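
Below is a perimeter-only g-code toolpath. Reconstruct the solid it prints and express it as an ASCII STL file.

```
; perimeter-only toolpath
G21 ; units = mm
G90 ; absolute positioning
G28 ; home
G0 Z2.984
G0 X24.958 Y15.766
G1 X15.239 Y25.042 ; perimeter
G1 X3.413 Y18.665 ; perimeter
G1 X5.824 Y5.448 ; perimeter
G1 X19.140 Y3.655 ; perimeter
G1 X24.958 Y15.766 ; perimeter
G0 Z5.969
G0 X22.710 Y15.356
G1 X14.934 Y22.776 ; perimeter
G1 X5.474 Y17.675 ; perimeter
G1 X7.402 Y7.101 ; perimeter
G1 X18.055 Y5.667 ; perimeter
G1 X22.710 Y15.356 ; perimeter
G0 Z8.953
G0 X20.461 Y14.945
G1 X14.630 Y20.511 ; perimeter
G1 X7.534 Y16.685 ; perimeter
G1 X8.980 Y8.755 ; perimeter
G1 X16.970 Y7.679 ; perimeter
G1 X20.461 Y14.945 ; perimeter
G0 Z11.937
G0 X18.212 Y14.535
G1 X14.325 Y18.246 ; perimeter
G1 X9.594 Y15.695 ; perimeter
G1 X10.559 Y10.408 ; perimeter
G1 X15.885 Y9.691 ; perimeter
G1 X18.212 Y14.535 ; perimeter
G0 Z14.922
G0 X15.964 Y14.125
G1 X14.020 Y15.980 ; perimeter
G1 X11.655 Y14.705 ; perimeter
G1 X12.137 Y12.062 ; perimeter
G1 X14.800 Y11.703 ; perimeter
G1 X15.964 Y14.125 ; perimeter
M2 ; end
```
solid part
  facet normal 0.0000 0.0000 -1.0000
    outer loop
      vertex 1.353 19.655 0.000
      vertex 15.544 27.307 0.000
      vertex 27.207 16.176 0.000
    endloop
  endfacet
  facet normal 0.0000 0.0000 -1.0000
    outer loop
      vertex 4.246 3.794 0.000
      vertex 1.353 19.655 0.000
      vertex 27.207 16.176 0.000
    endloop
  endfacet
  facet normal 0.0000 0.0000 -1.0000
    outer loop
      vertex 20.225 1.643 0.000
      vertex 4.246 3.794 0.000
      vertex 27.207 16.176 0.000
    endloop
  endfacet
  facet normal 0.5869 0.6149 0.5267
    outer loop
      vertex 27.207 16.176 0.000
      vertex 15.544 27.307 0.000
      vertex 13.715 13.715 17.906
    endloop
  endfacet
  facet normal -0.4034 0.7482 0.5267
    outer loop
      vertex 15.544 27.307 0.000
      vertex 1.353 19.655 0.000
      vertex 13.715 13.715 17.906
    endloop
  endfacet
  facet normal -0.8362 -0.1525 0.5267
    outer loop
      vertex 1.353 19.655 0.000
      vertex 4.246 3.794 0.000
      vertex 13.715 13.715 17.906
    endloop
  endfacet
  facet normal -0.1134 -0.8424 0.5267
    outer loop
      vertex 4.246 3.794 0.000
      vertex 20.225 1.643 0.000
      vertex 13.715 13.715 17.906
    endloop
  endfacet
  facet normal 0.7662 -0.3681 0.5267
    outer loop
      vertex 20.225 1.643 0.000
      vertex 27.207 16.176 0.000
      vertex 13.715 13.715 17.906
    endloop
  endfacet
endsolid part

The G0 Z moves step by Δz≈2.984 mm. The G1 loops shrink linearly with z, so the solid tapers from its base footprint up to z≈17.9. Closing with a flat bottom cap and the tapered top and triangulating gives 8 facets — a regular 5-sided pyramid, base circumscribed radius ≈ 13.7 mm, apex at z ≈ 17.9 mm.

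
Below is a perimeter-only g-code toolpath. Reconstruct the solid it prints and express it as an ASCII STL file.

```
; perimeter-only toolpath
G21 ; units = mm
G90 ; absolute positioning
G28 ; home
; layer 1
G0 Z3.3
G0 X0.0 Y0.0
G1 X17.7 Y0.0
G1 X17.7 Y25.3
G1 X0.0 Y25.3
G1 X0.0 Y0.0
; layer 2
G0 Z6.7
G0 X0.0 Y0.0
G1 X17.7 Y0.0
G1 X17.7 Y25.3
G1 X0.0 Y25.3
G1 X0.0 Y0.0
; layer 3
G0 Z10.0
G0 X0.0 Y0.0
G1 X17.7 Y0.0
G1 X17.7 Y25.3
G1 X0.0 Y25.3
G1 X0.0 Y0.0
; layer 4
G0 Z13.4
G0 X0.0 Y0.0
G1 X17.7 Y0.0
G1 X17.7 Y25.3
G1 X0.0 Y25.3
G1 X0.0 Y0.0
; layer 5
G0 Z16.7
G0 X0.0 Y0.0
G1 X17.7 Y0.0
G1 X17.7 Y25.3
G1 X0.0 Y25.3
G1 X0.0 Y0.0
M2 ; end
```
solid part
  facet normal 0.0000 0.0000 -1.0000
    outer loop
      vertex 17.7 25.3 0.0
      vertex 17.7 0.0 0.0
      vertex 0.0 0.0 0.0
    endloop
  endfacet
  facet normal 0.0000 0.0000 -1.0000
    outer loop
      vertex 0.0 25.3 0.0
      vertex 17.7 25.3 0.0
      vertex 0.0 0.0 0.0
    endloop
  endfacet
  facet normal 0.0000 0.0000 1.0000
    outer loop
      vertex 0.0 0.0 16.7
      vertex 17.7 0.0 16.7
      vertex 17.7 25.3 16.7
    endloop
  endfacet
  facet normal 0.0000 0.0000 1.0000
    outer loop
      vertex 0.0 0.0 16.7
      vertex 17.7 25.3 16.7
      vertex 0.0 25.3 16.7
    endloop
  endfacet
  facet normal 0.0000 -1.0000 0.0000
    outer loop
      vertex 0.0 0.0 0.0
      vertex 17.7 0.0 0.0
      vertex 17.7 0.0 16.7
    endloop
  endfacet
  facet normal 0.0000 -1.0000 0.0000
    outer loop
      vertex 0.0 0.0 0.0
      vertex 17.7 0.0 16.7
      vertex 0.0 0.0 16.7
    endloop
  endfacet
  facet normal 0.0000 1.0000 0.0000
    outer loop
      vertex 17.7 25.3 16.7
      vertex 17.7 25.3 0.0
      vertex 0.0 25.3 0.0
    endloop
  endfacet
  facet normal 0.0000 1.0000 0.0000
    outer loop
      vertex 0.0 25.3 16.7
      vertex 17.7 25.3 16.7
      vertex 0.0 25.3 0.0
    endloop
  endfacet
  facet normal -1.0000 0.0000 0.0000
    outer loop
      vertex 0.0 25.3 16.7
      vertex 0.0 25.3 0.0
      vertex 0.0 0.0 0.0
    endloop
  endfacet
  facet normal -1.0000 0.0000 0.0000
    outer loop
      vertex 0.0 0.0 16.7
      vertex 0.0 25.3 16.7
      vertex 0.0 0.0 0.0
    endloop
  endfacet
  facet normal 1.0000 0.0000 0.0000
    outer loop
      vertex 17.7 0.0 0.0
      vertex 17.7 25.3 0.0
      vertex 17.7 25.3 16.7
    endloop
  endfacet
  facet normal 1.0000 0.0000 0.0000
    outer loop
      vertex 17.7 0.0 0.0
      vertex 17.7 25.3 16.7
      vertex 17.7 0.0 16.7
    endloop
  endfacet
endsolid part

The G0 Z moves step by Δz≈3.3 mm. Every layer's G1 loop is the same polygon, so the solid is a straight extrusion of it from z=0 to z≈16.7. Closing with flat bottom and top caps and triangulating gives 12 facets — a rectangular box, roughly 17.7 × 25.3 mm footprint and 16.7 mm tall.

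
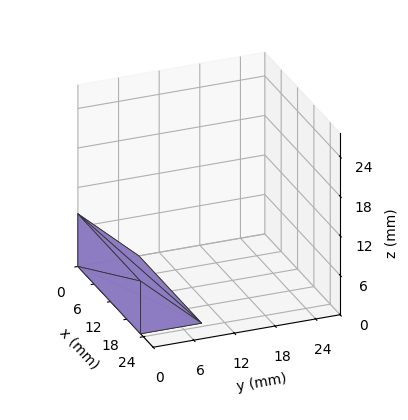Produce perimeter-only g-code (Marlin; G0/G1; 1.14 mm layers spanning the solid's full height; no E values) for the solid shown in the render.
Reading the render: the shape is a wedge (ramp): 23 × 9 mm base, rising to 8 mm along the y=0 edge and sloping linearly to z=0 at y=9 (dimensions read to the nearest mm from the axis ticks). For the g-code, the solid's height is divided into equal slices at the stated Δz and each level perimeter traced with G1 moves after a G0 lift.

; perimeter-only toolpath
G21 ; units = mm
G90 ; absolute positioning
G28 ; home
; layer 1
G0 Z1.14
G0 X0.00 Y0.00
G1 X23.00 Y0.00
G1 X23.00 Y7.71
G1 X0.00 Y7.71
G1 X0.00 Y0.00
; layer 2
G0 Z2.29
G0 X0.00 Y0.00
G1 X23.00 Y0.00
G1 X23.00 Y6.43
G1 X0.00 Y6.43
G1 X0.00 Y0.00
; layer 3
G0 Z3.43
G0 X0.00 Y0.00
G1 X23.00 Y0.00
G1 X23.00 Y5.14
G1 X0.00 Y5.14
G1 X0.00 Y0.00
; layer 4
G0 Z4.57
G0 X0.00 Y0.00
G1 X23.00 Y0.00
G1 X23.00 Y3.86
G1 X0.00 Y3.86
G1 X0.00 Y0.00
; layer 5
G0 Z5.71
G0 X0.00 Y0.00
G1 X23.00 Y0.00
G1 X23.00 Y2.57
G1 X0.00 Y2.57
G1 X0.00 Y0.00
; layer 6
G0 Z6.86
G0 X0.00 Y0.00
G1 X23.00 Y0.00
G1 X23.00 Y1.29
G1 X0.00 Y1.29
G1 X0.00 Y0.00
M2 ; end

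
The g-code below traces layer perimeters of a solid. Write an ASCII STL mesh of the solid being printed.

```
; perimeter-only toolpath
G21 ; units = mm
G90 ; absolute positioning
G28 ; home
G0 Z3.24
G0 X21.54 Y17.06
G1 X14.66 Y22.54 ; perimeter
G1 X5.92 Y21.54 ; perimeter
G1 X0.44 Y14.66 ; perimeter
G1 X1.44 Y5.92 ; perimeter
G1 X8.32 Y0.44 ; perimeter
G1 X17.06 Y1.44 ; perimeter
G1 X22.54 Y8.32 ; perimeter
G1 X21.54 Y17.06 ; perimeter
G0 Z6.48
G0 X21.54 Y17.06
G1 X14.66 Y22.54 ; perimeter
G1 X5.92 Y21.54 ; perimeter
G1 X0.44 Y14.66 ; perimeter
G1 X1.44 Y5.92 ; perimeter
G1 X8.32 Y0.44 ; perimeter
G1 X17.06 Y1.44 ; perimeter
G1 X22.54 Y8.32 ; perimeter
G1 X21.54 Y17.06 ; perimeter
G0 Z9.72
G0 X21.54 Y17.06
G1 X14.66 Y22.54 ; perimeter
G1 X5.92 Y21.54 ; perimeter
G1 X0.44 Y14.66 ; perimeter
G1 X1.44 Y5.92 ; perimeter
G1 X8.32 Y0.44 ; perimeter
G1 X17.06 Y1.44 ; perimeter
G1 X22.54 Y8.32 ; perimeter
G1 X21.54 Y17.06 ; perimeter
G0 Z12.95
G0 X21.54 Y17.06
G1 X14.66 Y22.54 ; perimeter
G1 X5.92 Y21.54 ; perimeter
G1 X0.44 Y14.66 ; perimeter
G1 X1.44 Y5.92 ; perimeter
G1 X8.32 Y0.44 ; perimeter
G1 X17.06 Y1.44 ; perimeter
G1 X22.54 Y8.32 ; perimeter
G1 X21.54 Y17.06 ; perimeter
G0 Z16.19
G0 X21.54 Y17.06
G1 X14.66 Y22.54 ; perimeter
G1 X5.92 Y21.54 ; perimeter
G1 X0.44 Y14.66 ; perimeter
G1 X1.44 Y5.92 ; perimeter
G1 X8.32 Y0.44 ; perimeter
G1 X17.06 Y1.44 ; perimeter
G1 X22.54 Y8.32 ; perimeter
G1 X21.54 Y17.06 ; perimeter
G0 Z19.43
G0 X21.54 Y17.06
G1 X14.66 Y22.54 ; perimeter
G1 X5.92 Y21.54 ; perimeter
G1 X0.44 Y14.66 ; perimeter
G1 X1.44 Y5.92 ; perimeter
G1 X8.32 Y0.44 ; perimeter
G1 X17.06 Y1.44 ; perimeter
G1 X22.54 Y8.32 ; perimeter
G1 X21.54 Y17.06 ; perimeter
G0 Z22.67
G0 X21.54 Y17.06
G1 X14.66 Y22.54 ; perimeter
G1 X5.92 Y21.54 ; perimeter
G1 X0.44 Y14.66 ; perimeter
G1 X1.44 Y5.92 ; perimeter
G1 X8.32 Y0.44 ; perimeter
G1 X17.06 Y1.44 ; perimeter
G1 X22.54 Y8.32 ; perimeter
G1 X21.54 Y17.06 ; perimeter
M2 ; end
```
solid part
  facet normal 0.0000 0.0000 -1.0000
    outer loop
      vertex 5.92 21.54 0.00
      vertex 14.66 22.54 0.00
      vertex 21.54 17.06 0.00
    endloop
  endfacet
  facet normal 0.0000 0.0000 -1.0000
    outer loop
      vertex 0.44 14.66 0.00
      vertex 5.92 21.54 0.00
      vertex 21.54 17.06 0.00
    endloop
  endfacet
  facet normal 0.0000 0.0000 -1.0000
    outer loop
      vertex 1.44 5.92 0.00
      vertex 0.44 14.66 0.00
      vertex 21.54 17.06 0.00
    endloop
  endfacet
  facet normal 0.0000 0.0000 -1.0000
    outer loop
      vertex 8.32 0.44 0.00
      vertex 1.44 5.92 0.00
      vertex 21.54 17.06 0.00
    endloop
  endfacet
  facet normal 0.0000 0.0000 -1.0000
    outer loop
      vertex 17.06 1.44 0.00
      vertex 8.32 0.44 0.00
      vertex 21.54 17.06 0.00
    endloop
  endfacet
  facet normal 0.0000 0.0000 -1.0000
    outer loop
      vertex 22.54 8.32 0.00
      vertex 17.06 1.44 0.00
      vertex 21.54 17.06 0.00
    endloop
  endfacet
  facet normal 0.0000 0.0000 1.0000
    outer loop
      vertex 21.54 17.06 22.67
      vertex 14.66 22.54 22.67
      vertex 5.92 21.54 22.67
    endloop
  endfacet
  facet normal 0.0000 0.0000 1.0000
    outer loop
      vertex 21.54 17.06 22.67
      vertex 5.92 21.54 22.67
      vertex 0.44 14.66 22.67
    endloop
  endfacet
  facet normal 0.0000 0.0000 1.0000
    outer loop
      vertex 21.54 17.06 22.67
      vertex 0.44 14.66 22.67
      vertex 1.44 5.92 22.67
    endloop
  endfacet
  facet normal 0.0000 0.0000 1.0000
    outer loop
      vertex 21.54 17.06 22.67
      vertex 1.44 5.92 22.67
      vertex 8.32 0.44 22.67
    endloop
  endfacet
  facet normal 0.0000 0.0000 1.0000
    outer loop
      vertex 21.54 17.06 22.67
      vertex 8.32 0.44 22.67
      vertex 17.06 1.44 22.67
    endloop
  endfacet
  facet normal 0.0000 0.0000 1.0000
    outer loop
      vertex 21.54 17.06 22.67
      vertex 17.06 1.44 22.67
      vertex 22.54 8.32 22.67
    endloop
  endfacet
  facet normal 0.6230 0.7822 0.0000
    outer loop
      vertex 21.54 17.06 0.00
      vertex 14.66 22.54 0.00
      vertex 14.66 22.54 22.67
    endloop
  endfacet
  facet normal 0.6230 0.7822 0.0000
    outer loop
      vertex 21.54 17.06 0.00
      vertex 14.66 22.54 22.67
      vertex 21.54 17.06 22.67
    endloop
  endfacet
  facet normal -0.1137 0.9935 0.0000
    outer loop
      vertex 14.66 22.54 0.00
      vertex 5.92 21.54 0.00
      vertex 5.92 21.54 22.67
    endloop
  endfacet
  facet normal -0.1137 0.9935 0.0000
    outer loop
      vertex 14.66 22.54 0.00
      vertex 5.92 21.54 22.67
      vertex 14.66 22.54 22.67
    endloop
  endfacet
  facet normal -0.7822 0.6230 0.0000
    outer loop
      vertex 5.92 21.54 0.00
      vertex 0.44 14.66 0.00
      vertex 0.44 14.66 22.67
    endloop
  endfacet
  facet normal -0.7822 0.6230 0.0000
    outer loop
      vertex 5.92 21.54 0.00
      vertex 0.44 14.66 22.67
      vertex 5.92 21.54 22.67
    endloop
  endfacet
  facet normal -0.9935 -0.1137 0.0000
    outer loop
      vertex 0.44 14.66 0.00
      vertex 1.44 5.92 0.00
      vertex 1.44 5.92 22.67
    endloop
  endfacet
  facet normal -0.9935 -0.1137 0.0000
    outer loop
      vertex 0.44 14.66 0.00
      vertex 1.44 5.92 22.67
      vertex 0.44 14.66 22.67
    endloop
  endfacet
  facet normal -0.6230 -0.7822 0.0000
    outer loop
      vertex 1.44 5.92 0.00
      vertex 8.32 0.44 0.00
      vertex 8.32 0.44 22.67
    endloop
  endfacet
  facet normal -0.6230 -0.7822 0.0000
    outer loop
      vertex 1.44 5.92 0.00
      vertex 8.32 0.44 22.67
      vertex 1.44 5.92 22.67
    endloop
  endfacet
  facet normal 0.1137 -0.9935 0.0000
    outer loop
      vertex 8.32 0.44 0.00
      vertex 17.06 1.44 0.00
      vertex 17.06 1.44 22.67
    endloop
  endfacet
  facet normal 0.1137 -0.9935 0.0000
    outer loop
      vertex 8.32 0.44 0.00
      vertex 17.06 1.44 22.67
      vertex 8.32 0.44 22.67
    endloop
  endfacet
  facet normal 0.7822 -0.6230 0.0000
    outer loop
      vertex 17.06 1.44 0.00
      vertex 22.54 8.32 0.00
      vertex 22.54 8.32 22.67
    endloop
  endfacet
  facet normal 0.7822 -0.6230 0.0000
    outer loop
      vertex 17.06 1.44 0.00
      vertex 22.54 8.32 22.67
      vertex 17.06 1.44 22.67
    endloop
  endfacet
  facet normal 0.9935 0.1137 0.0000
    outer loop
      vertex 22.54 8.32 0.00
      vertex 21.54 17.06 0.00
      vertex 21.54 17.06 22.67
    endloop
  endfacet
  facet normal 0.9935 0.1137 0.0000
    outer loop
      vertex 22.54 8.32 0.00
      vertex 21.54 17.06 22.67
      vertex 22.54 8.32 22.67
    endloop
  endfacet
endsolid part

The G0 Z moves step by Δz≈3.24 mm. Every layer's G1 loop is the same polygon, so the solid is a straight extrusion of it from z=0 to z≈22.7. Closing with flat bottom and top caps and triangulating gives 28 facets — a regular 8-sided prism (a cylinder approximated with 8 flat sides), circumscribed radius ≈ 11.5 mm, height ≈ 22.7 mm.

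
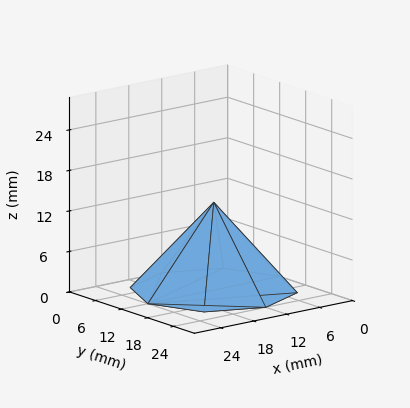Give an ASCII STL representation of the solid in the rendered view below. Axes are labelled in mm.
Reading the render: the shape is a regular 8-sided pyramid, base circumscribed radius ≈ 12 mm, apex at z ≈ 13 mm (dimensions read to the nearest mm from the axis ticks). For the STL, each face is triangulated and given an outward normal.

solid part
  facet normal 0.0000 0.0000 -1.0000
    outer loop
      vertex 12.0 24.0 0.0
      vertex 20.5 20.5 0.0
      vertex 24.0 12.0 0.0
    endloop
  endfacet
  facet normal 0.0000 0.0000 -1.0000
    outer loop
      vertex 3.5 20.5 0.0
      vertex 12.0 24.0 0.0
      vertex 24.0 12.0 0.0
    endloop
  endfacet
  facet normal 0.0000 0.0000 -1.0000
    outer loop
      vertex 0.0 12.0 0.0
      vertex 3.5 20.5 0.0
      vertex 24.0 12.0 0.0
    endloop
  endfacet
  facet normal 0.0000 0.0000 -1.0000
    outer loop
      vertex 3.5 3.5 0.0
      vertex 0.0 12.0 0.0
      vertex 24.0 12.0 0.0
    endloop
  endfacet
  facet normal 0.0000 0.0000 -1.0000
    outer loop
      vertex 12.0 0.0 0.0
      vertex 3.5 3.5 0.0
      vertex 24.0 12.0 0.0
    endloop
  endfacet
  facet normal 0.0000 0.0000 -1.0000
    outer loop
      vertex 20.5 3.5 0.0
      vertex 12.0 0.0 0.0
      vertex 24.0 12.0 0.0
    endloop
  endfacet
  facet normal 0.7033 0.2896 0.6492
    outer loop
      vertex 24.0 12.0 0.0
      vertex 20.5 20.5 0.0
      vertex 12.0 12.0 13.0
    endloop
  endfacet
  facet normal 0.2896 0.7033 0.6492
    outer loop
      vertex 20.5 20.5 0.0
      vertex 12.0 24.0 0.0
      vertex 12.0 12.0 13.0
    endloop
  endfacet
  facet normal -0.2896 0.7033 0.6492
    outer loop
      vertex 12.0 24.0 0.0
      vertex 3.5 20.5 0.0
      vertex 12.0 12.0 13.0
    endloop
  endfacet
  facet normal -0.7033 0.2896 0.6492
    outer loop
      vertex 3.5 20.5 0.0
      vertex 0.0 12.0 0.0
      vertex 12.0 12.0 13.0
    endloop
  endfacet
  facet normal -0.7033 -0.2896 0.6492
    outer loop
      vertex 0.0 12.0 0.0
      vertex 3.5 3.5 0.0
      vertex 12.0 12.0 13.0
    endloop
  endfacet
  facet normal -0.2896 -0.7033 0.6492
    outer loop
      vertex 3.5 3.5 0.0
      vertex 12.0 0.0 0.0
      vertex 12.0 12.0 13.0
    endloop
  endfacet
  facet normal 0.2896 -0.7033 0.6492
    outer loop
      vertex 12.0 0.0 0.0
      vertex 20.5 3.5 0.0
      vertex 12.0 12.0 13.0
    endloop
  endfacet
  facet normal 0.7033 -0.2896 0.6492
    outer loop
      vertex 20.5 3.5 0.0
      vertex 24.0 12.0 0.0
      vertex 12.0 12.0 13.0
    endloop
  endfacet
endsolid part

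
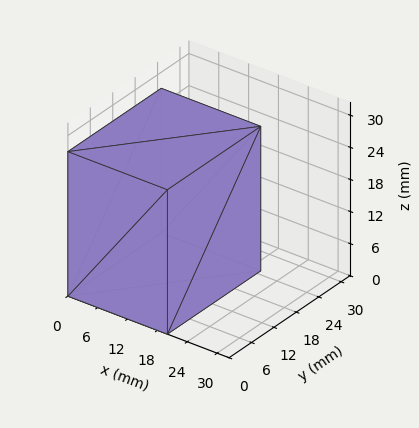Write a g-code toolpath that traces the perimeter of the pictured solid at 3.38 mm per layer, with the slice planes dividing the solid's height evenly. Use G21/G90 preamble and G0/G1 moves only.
Reading the render: the shape is a rectangular box, roughly 20 × 25 mm footprint and 27 mm tall (dimensions read to the nearest mm from the axis ticks). For the g-code, the solid's height is divided into equal slices at the stated Δz and each level perimeter traced with G1 moves after a G0 lift.

; perimeter-only toolpath
G21 ; units = mm
G90 ; absolute positioning
G28 ; home
; layer 1
G0 Z3.38
G0 X0.00 Y0.00
G1 X20.00 Y0.00
G1 X20.00 Y25.00
G1 X0.00 Y25.00
G1 X0.00 Y0.00
; layer 2
G0 Z6.75
G0 X0.00 Y0.00
G1 X20.00 Y0.00
G1 X20.00 Y25.00
G1 X0.00 Y25.00
G1 X0.00 Y0.00
; layer 3
G0 Z10.12
G0 X0.00 Y0.00
G1 X20.00 Y0.00
G1 X20.00 Y25.00
G1 X0.00 Y25.00
G1 X0.00 Y0.00
; layer 4
G0 Z13.50
G0 X0.00 Y0.00
G1 X20.00 Y0.00
G1 X20.00 Y25.00
G1 X0.00 Y25.00
G1 X0.00 Y0.00
; layer 5
G0 Z16.88
G0 X0.00 Y0.00
G1 X20.00 Y0.00
G1 X20.00 Y25.00
G1 X0.00 Y25.00
G1 X0.00 Y0.00
; layer 6
G0 Z20.25
G0 X0.00 Y0.00
G1 X20.00 Y0.00
G1 X20.00 Y25.00
G1 X0.00 Y25.00
G1 X0.00 Y0.00
; layer 7
G0 Z23.62
G0 X0.00 Y0.00
G1 X20.00 Y0.00
G1 X20.00 Y25.00
G1 X0.00 Y25.00
G1 X0.00 Y0.00
; layer 8
G0 Z27.00
G0 X0.00 Y0.00
G1 X20.00 Y0.00
G1 X20.00 Y25.00
G1 X0.00 Y25.00
G1 X0.00 Y0.00
M2 ; end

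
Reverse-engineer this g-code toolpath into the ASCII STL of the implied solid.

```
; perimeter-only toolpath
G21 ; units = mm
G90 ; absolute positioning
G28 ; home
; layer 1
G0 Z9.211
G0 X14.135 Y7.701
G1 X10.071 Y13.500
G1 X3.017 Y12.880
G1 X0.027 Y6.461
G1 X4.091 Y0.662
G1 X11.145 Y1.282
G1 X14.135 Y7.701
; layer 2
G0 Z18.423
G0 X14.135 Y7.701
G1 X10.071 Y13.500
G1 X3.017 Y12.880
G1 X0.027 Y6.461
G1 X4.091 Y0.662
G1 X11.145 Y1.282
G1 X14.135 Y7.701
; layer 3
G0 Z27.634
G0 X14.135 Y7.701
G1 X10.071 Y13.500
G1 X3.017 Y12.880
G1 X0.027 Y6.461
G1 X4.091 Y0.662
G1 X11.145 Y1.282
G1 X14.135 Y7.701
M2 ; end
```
solid part
  facet normal 0.0000 0.0000 -1.0000
    outer loop
      vertex 3.017 12.880 0.000
      vertex 10.071 13.500 0.000
      vertex 14.135 7.701 0.000
    endloop
  endfacet
  facet normal 0.0000 0.0000 -1.0000
    outer loop
      vertex 0.027 6.461 0.000
      vertex 3.017 12.880 0.000
      vertex 14.135 7.701 0.000
    endloop
  endfacet
  facet normal 0.0000 0.0000 -1.0000
    outer loop
      vertex 4.091 0.662 0.000
      vertex 0.027 6.461 0.000
      vertex 14.135 7.701 0.000
    endloop
  endfacet
  facet normal 0.0000 0.0000 -1.0000
    outer loop
      vertex 11.145 1.282 0.000
      vertex 4.091 0.662 0.000
      vertex 14.135 7.701 0.000
    endloop
  endfacet
  facet normal 0.0000 0.0000 1.0000
    outer loop
      vertex 14.135 7.701 27.634
      vertex 10.071 13.500 27.634
      vertex 3.017 12.880 27.634
    endloop
  endfacet
  facet normal 0.0000 0.0000 1.0000
    outer loop
      vertex 14.135 7.701 27.634
      vertex 3.017 12.880 27.634
      vertex 0.027 6.461 27.634
    endloop
  endfacet
  facet normal 0.0000 0.0000 1.0000
    outer loop
      vertex 14.135 7.701 27.634
      vertex 0.027 6.461 27.634
      vertex 4.091 0.662 27.634
    endloop
  endfacet
  facet normal 0.0000 0.0000 1.0000
    outer loop
      vertex 14.135 7.701 27.634
      vertex 4.091 0.662 27.634
      vertex 11.145 1.282 27.634
    endloop
  endfacet
  facet normal 0.8189 0.5739 0.0000
    outer loop
      vertex 14.135 7.701 0.000
      vertex 10.071 13.500 0.000
      vertex 10.071 13.500 27.634
    endloop
  endfacet
  facet normal 0.8189 0.5739 0.0000
    outer loop
      vertex 14.135 7.701 0.000
      vertex 10.071 13.500 27.634
      vertex 14.135 7.701 27.634
    endloop
  endfacet
  facet normal -0.0876 0.9962 0.0000
    outer loop
      vertex 10.071 13.500 0.000
      vertex 3.017 12.880 0.000
      vertex 3.017 12.880 27.634
    endloop
  endfacet
  facet normal -0.0876 0.9962 0.0000
    outer loop
      vertex 10.071 13.500 0.000
      vertex 3.017 12.880 27.634
      vertex 10.071 13.500 27.634
    endloop
  endfacet
  facet normal -0.9065 0.4222 0.0000
    outer loop
      vertex 3.017 12.880 0.000
      vertex 0.027 6.461 0.000
      vertex 0.027 6.461 27.634
    endloop
  endfacet
  facet normal -0.9065 0.4222 0.0000
    outer loop
      vertex 3.017 12.880 0.000
      vertex 0.027 6.461 27.634
      vertex 3.017 12.880 27.634
    endloop
  endfacet
  facet normal -0.8189 -0.5739 0.0000
    outer loop
      vertex 0.027 6.461 0.000
      vertex 4.091 0.662 0.000
      vertex 4.091 0.662 27.634
    endloop
  endfacet
  facet normal -0.8189 -0.5739 0.0000
    outer loop
      vertex 0.027 6.461 0.000
      vertex 4.091 0.662 27.634
      vertex 0.027 6.461 27.634
    endloop
  endfacet
  facet normal 0.0876 -0.9962 0.0000
    outer loop
      vertex 4.091 0.662 0.000
      vertex 11.145 1.282 0.000
      vertex 11.145 1.282 27.634
    endloop
  endfacet
  facet normal 0.0876 -0.9962 0.0000
    outer loop
      vertex 4.091 0.662 0.000
      vertex 11.145 1.282 27.634
      vertex 4.091 0.662 27.634
    endloop
  endfacet
  facet normal 0.9065 -0.4222 0.0000
    outer loop
      vertex 11.145 1.282 0.000
      vertex 14.135 7.701 0.000
      vertex 14.135 7.701 27.634
    endloop
  endfacet
  facet normal 0.9065 -0.4222 0.0000
    outer loop
      vertex 11.145 1.282 0.000
      vertex 14.135 7.701 27.634
      vertex 11.145 1.282 27.634
    endloop
  endfacet
endsolid part

The G0 Z moves step by Δz≈9.211 mm. Every layer's G1 loop is the same polygon, so the solid is a straight extrusion of it from z=0 to z≈27.6. Closing with flat bottom and top caps and triangulating gives 20 facets — a regular 6-sided prism (a cylinder approximated with 6 flat sides), circumscribed radius ≈ 7.08 mm, height ≈ 27.6 mm.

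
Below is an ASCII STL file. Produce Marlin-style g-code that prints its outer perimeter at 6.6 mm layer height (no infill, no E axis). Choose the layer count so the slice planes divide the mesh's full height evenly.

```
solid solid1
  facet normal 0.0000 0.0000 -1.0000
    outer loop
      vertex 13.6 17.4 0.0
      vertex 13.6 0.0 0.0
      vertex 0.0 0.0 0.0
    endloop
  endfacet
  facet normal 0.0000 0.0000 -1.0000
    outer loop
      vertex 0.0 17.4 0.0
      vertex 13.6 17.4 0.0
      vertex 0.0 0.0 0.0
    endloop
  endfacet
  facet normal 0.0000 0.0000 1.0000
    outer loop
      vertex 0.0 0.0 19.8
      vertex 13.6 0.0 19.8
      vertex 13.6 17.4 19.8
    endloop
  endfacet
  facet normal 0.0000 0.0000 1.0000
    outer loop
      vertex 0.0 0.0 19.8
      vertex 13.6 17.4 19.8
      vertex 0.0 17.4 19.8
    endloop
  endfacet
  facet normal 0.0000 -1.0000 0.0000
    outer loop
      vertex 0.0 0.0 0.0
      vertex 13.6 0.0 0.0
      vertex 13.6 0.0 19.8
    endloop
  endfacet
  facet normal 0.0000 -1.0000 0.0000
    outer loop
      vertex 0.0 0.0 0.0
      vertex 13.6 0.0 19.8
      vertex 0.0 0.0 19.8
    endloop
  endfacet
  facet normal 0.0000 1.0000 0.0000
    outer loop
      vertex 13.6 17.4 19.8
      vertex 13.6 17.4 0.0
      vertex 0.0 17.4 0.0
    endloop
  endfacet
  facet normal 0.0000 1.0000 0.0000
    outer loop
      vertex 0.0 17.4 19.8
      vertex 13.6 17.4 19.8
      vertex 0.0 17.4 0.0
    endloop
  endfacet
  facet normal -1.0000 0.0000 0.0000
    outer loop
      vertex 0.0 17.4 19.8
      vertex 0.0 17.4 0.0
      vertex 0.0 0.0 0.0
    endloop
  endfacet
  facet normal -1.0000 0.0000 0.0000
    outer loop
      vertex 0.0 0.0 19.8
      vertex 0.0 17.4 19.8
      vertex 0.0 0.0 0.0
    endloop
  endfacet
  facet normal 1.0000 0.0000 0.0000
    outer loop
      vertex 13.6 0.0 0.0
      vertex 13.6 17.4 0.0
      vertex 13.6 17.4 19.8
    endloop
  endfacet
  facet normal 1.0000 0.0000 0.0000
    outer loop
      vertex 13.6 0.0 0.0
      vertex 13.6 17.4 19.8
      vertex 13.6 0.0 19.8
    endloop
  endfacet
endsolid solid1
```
; perimeter-only toolpath
G21 ; units = mm
G90 ; absolute positioning
G28 ; home
; layer 1
G0 Z6.6
G0 X0.0 Y0.0
G1 X13.6 Y0.0
G1 X13.6 Y17.4
G1 X0.0 Y17.4
G1 X0.0 Y0.0
; layer 2
G0 Z13.2
G0 X0.0 Y0.0
G1 X13.6 Y0.0
G1 X13.6 Y17.4
G1 X0.0 Y17.4
G1 X0.0 Y0.0
; layer 3
G0 Z19.8
G0 X0.0 Y0.0
G1 X13.6 Y0.0
G1 X13.6 Y17.4
G1 X0.0 Y17.4
G1 X0.0 Y0.0
M2 ; end

The solid is a rectangular box, roughly 13.6 × 17.4 mm footprint and 19.8 mm tall. Slicing at Δz = 6.6 mm — 3 equal slices spanning the solid's height, so layer i sits at z = i·h/3 — gives 3 non-empty perimeters. Each is a 4-segment closed polygon; G0 lifts to the layer z and rapids to the start vertex, then G1 traces the edges.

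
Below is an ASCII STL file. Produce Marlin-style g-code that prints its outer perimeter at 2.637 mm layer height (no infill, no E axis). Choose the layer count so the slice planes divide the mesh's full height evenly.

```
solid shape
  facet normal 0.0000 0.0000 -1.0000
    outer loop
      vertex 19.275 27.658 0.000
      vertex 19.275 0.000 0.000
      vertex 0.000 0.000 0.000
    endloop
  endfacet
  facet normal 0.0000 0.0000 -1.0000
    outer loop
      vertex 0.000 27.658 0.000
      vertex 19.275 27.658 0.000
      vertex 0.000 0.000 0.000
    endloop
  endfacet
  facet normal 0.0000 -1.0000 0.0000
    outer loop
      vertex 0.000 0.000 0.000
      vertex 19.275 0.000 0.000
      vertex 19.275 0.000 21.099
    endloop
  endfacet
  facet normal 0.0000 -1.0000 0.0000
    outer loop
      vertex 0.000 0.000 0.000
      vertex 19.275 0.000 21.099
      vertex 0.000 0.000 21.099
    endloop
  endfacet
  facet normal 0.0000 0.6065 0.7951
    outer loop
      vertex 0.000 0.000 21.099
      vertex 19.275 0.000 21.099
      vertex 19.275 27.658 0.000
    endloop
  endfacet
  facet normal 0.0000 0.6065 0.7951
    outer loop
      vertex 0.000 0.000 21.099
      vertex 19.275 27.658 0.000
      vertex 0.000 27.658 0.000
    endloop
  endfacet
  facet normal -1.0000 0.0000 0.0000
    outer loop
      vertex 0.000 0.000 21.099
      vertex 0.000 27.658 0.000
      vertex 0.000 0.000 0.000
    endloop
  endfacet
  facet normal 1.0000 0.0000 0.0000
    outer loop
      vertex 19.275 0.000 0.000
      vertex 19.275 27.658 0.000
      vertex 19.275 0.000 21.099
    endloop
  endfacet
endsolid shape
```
; perimeter-only toolpath
G21 ; units = mm
G90 ; absolute positioning
G28 ; home
; layer 1
G0 Z2.637
G0 X0.000 Y0.000
G1 X19.275 Y0.000
G1 X19.275 Y24.201
G1 X0.000 Y24.201
G1 X0.000 Y0.000
; layer 2
G0 Z5.275
G0 X0.000 Y0.000
G1 X19.275 Y0.000
G1 X19.275 Y20.744
G1 X0.000 Y20.744
G1 X0.000 Y0.000
; layer 3
G0 Z7.912
G0 X0.000 Y0.000
G1 X19.275 Y0.000
G1 X19.275 Y17.286
G1 X0.000 Y17.286
G1 X0.000 Y0.000
; layer 4
G0 Z10.550
G0 X0.000 Y0.000
G1 X19.275 Y0.000
G1 X19.275 Y13.829
G1 X0.000 Y13.829
G1 X0.000 Y0.000
; layer 5
G0 Z13.187
G0 X0.000 Y0.000
G1 X19.275 Y0.000
G1 X19.275 Y10.372
G1 X0.000 Y10.372
G1 X0.000 Y0.000
; layer 6
G0 Z15.824
G0 X0.000 Y0.000
G1 X19.275 Y0.000
G1 X19.275 Y6.915
G1 X0.000 Y6.915
G1 X0.000 Y0.000
; layer 7
G0 Z18.462
G0 X0.000 Y0.000
G1 X19.275 Y0.000
G1 X19.275 Y3.457
G1 X0.000 Y3.457
G1 X0.000 Y0.000
M2 ; end

The solid is a wedge (ramp): 19.3 × 27.7 mm base, rising to 21.1 mm along the y=0 edge and sloping linearly to z=0 at y=27.7. Slicing at Δz = 2.637 mm — 8 equal slices spanning the solid's height, so layer i sits at z = i·h/8 — gives 7 non-empty perimeters. Each is a 4-segment closed polygon; G0 lifts to the layer z and rapids to the start vertex, then G1 traces the edges. The cross-section shrinks linearly with z (the slice at the apex is degenerate and omitted).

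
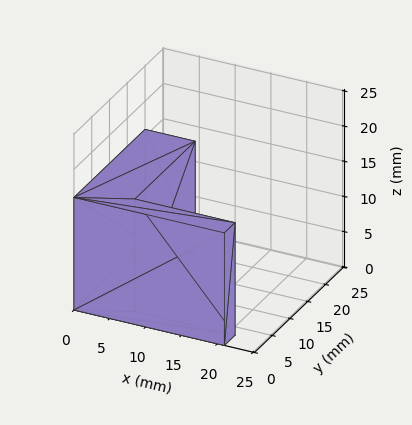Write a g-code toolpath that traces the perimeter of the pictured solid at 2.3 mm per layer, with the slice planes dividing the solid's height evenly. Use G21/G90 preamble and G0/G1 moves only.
Reading the render: the shape is an L-shaped prism: outer 21 × 20 mm, arm thicknesses ≈ 3 mm (horizontal) and 7 mm (vertical), extruded 16 mm in z (dimensions read to the nearest mm from the axis ticks). For the g-code, the solid's height is divided into equal slices at the stated Δz and each level perimeter traced with G1 moves after a G0 lift.

; perimeter-only toolpath
G21 ; units = mm
G90 ; absolute positioning
G28 ; home
; layer 1
G0 Z2.3
G0 X0.0 Y0.0
G1 X21.0 Y0.0
G1 X21.0 Y3.0
G1 X7.0 Y3.0
G1 X7.0 Y20.0
G1 X0.0 Y20.0
G1 X0.0 Y0.0
; layer 2
G0 Z4.6
G0 X0.0 Y0.0
G1 X21.0 Y0.0
G1 X21.0 Y3.0
G1 X7.0 Y3.0
G1 X7.0 Y20.0
G1 X0.0 Y20.0
G1 X0.0 Y0.0
; layer 3
G0 Z6.9
G0 X0.0 Y0.0
G1 X21.0 Y0.0
G1 X21.0 Y3.0
G1 X7.0 Y3.0
G1 X7.0 Y20.0
G1 X0.0 Y20.0
G1 X0.0 Y0.0
; layer 4
G0 Z9.1
G0 X0.0 Y0.0
G1 X21.0 Y0.0
G1 X21.0 Y3.0
G1 X7.0 Y3.0
G1 X7.0 Y20.0
G1 X0.0 Y20.0
G1 X0.0 Y0.0
; layer 5
G0 Z11.4
G0 X0.0 Y0.0
G1 X21.0 Y0.0
G1 X21.0 Y3.0
G1 X7.0 Y3.0
G1 X7.0 Y20.0
G1 X0.0 Y20.0
G1 X0.0 Y0.0
; layer 6
G0 Z13.7
G0 X0.0 Y0.0
G1 X21.0 Y0.0
G1 X21.0 Y3.0
G1 X7.0 Y3.0
G1 X7.0 Y20.0
G1 X0.0 Y20.0
G1 X0.0 Y0.0
; layer 7
G0 Z16.0
G0 X0.0 Y0.0
G1 X21.0 Y0.0
G1 X21.0 Y3.0
G1 X7.0 Y3.0
G1 X7.0 Y20.0
G1 X0.0 Y20.0
G1 X0.0 Y0.0
M2 ; end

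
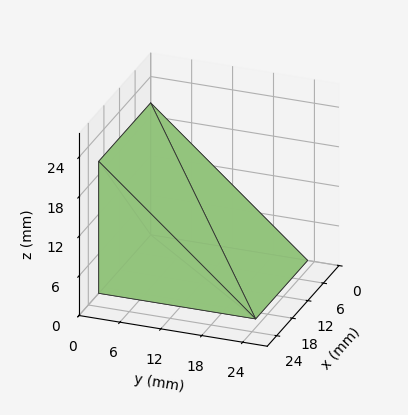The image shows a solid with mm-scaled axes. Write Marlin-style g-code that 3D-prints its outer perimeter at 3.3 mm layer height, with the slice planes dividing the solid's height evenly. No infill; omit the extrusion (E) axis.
Reading the render: the shape is a wedge (ramp): 20 × 23 mm base, rising to 20 mm along the y=0 edge and sloping linearly to z=0 at y=23 (dimensions read to the nearest mm from the axis ticks). For the g-code, the solid's height is divided into equal slices at the stated Δz and each level perimeter traced with G1 moves after a G0 lift.

; perimeter-only toolpath
G21 ; units = mm
G90 ; absolute positioning
G28 ; home
; layer 1
G0 Z3.3
G0 X0.0 Y0.0
G1 X20.0 Y0.0
G1 X20.0 Y19.2
G1 X0.0 Y19.2
G1 X0.0 Y0.0
; layer 2
G0 Z6.7
G0 X0.0 Y0.0
G1 X20.0 Y0.0
G1 X20.0 Y15.3
G1 X0.0 Y15.3
G1 X0.0 Y0.0
; layer 3
G0 Z10.0
G0 X0.0 Y0.0
G1 X20.0 Y0.0
G1 X20.0 Y11.5
G1 X0.0 Y11.5
G1 X0.0 Y0.0
; layer 4
G0 Z13.3
G0 X0.0 Y0.0
G1 X20.0 Y0.0
G1 X20.0 Y7.7
G1 X0.0 Y7.7
G1 X0.0 Y0.0
; layer 5
G0 Z16.7
G0 X0.0 Y0.0
G1 X20.0 Y0.0
G1 X20.0 Y3.8
G1 X0.0 Y3.8
G1 X0.0 Y0.0
M2 ; end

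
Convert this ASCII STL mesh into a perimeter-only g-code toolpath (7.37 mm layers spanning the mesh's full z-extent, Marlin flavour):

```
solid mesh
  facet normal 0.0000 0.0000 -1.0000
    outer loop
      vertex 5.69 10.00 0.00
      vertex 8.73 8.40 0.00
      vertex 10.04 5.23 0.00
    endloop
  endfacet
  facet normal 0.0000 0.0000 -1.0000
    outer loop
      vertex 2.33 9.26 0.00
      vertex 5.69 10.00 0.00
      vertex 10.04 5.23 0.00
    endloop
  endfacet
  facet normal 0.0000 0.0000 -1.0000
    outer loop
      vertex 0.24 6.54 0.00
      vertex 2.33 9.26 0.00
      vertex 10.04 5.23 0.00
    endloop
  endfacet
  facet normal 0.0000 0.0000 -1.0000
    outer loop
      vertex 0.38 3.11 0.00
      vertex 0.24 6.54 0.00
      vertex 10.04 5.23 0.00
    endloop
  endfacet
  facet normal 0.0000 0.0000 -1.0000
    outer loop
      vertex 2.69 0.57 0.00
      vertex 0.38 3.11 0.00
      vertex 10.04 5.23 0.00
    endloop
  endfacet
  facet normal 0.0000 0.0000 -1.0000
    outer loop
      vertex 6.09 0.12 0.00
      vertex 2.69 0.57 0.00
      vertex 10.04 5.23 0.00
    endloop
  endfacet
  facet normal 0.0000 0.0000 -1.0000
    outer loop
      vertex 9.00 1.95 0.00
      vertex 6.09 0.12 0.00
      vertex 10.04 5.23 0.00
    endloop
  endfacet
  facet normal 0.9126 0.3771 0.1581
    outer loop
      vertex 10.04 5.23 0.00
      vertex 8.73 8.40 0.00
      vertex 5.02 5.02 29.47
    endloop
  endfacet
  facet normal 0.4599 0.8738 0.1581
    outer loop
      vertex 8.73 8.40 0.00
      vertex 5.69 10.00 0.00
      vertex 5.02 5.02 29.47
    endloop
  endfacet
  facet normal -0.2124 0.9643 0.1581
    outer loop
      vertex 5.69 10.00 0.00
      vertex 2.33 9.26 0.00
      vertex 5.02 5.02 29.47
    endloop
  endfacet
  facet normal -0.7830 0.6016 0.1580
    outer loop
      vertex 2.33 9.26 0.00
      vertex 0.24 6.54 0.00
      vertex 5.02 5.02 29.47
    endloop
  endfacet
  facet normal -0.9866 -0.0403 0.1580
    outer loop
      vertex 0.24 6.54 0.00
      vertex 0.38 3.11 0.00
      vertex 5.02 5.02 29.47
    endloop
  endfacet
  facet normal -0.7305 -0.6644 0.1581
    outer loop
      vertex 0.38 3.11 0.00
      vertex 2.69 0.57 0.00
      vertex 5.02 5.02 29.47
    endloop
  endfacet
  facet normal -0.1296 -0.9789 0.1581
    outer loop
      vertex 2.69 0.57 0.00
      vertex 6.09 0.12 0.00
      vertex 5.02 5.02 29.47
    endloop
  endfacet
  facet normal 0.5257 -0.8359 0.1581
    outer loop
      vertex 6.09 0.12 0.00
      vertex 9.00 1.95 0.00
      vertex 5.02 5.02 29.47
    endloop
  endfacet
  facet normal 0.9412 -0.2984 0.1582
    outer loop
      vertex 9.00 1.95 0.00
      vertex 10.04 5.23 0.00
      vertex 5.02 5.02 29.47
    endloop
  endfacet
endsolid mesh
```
; perimeter-only toolpath
G21 ; units = mm
G90 ; absolute positioning
G28 ; home
; layer 1
G0 Z7.37
G0 X8.79 Y5.18
G1 X7.80 Y7.56
G1 X5.52 Y8.75
G1 X3.00 Y8.20
G1 X1.43 Y6.16
G1 X1.54 Y3.59
G1 X3.27 Y1.68
G1 X5.82 Y1.34
G1 X8.00 Y2.72
G1 X8.79 Y5.18
; layer 2
G0 Z14.73
G0 X7.53 Y5.12
G1 X6.88 Y6.71
G1 X5.36 Y7.51
G1 X3.67 Y7.14
G1 X2.63 Y5.78
G1 X2.70 Y4.06
G1 X3.85 Y2.79
G1 X5.55 Y2.57
G1 X7.01 Y3.48
G1 X7.53 Y5.12
; layer 3
G0 Z22.10
G0 X6.27 Y5.07
G1 X5.95 Y5.87
G1 X5.19 Y6.26
G1 X4.35 Y6.08
G1 X3.82 Y5.40
G1 X3.86 Y4.54
G1 X4.44 Y3.91
G1 X5.29 Y3.79
G1 X6.01 Y4.25
G1 X6.27 Y5.07
M2 ; end

The solid is a regular 9-sided pyramid, base circumscribed radius ≈ 5.02 mm, apex at z ≈ 29.5 mm. Slicing at Δz = 7.37 mm — 4 equal slices spanning the solid's height, so layer i sits at z = i·h/4 — gives 3 non-empty perimeters. Each is a 9-segment closed polygon; G0 lifts to the layer z and rapids to the start vertex, then G1 traces the edges. The cross-section shrinks linearly with z (the slice at the apex is degenerate and omitted).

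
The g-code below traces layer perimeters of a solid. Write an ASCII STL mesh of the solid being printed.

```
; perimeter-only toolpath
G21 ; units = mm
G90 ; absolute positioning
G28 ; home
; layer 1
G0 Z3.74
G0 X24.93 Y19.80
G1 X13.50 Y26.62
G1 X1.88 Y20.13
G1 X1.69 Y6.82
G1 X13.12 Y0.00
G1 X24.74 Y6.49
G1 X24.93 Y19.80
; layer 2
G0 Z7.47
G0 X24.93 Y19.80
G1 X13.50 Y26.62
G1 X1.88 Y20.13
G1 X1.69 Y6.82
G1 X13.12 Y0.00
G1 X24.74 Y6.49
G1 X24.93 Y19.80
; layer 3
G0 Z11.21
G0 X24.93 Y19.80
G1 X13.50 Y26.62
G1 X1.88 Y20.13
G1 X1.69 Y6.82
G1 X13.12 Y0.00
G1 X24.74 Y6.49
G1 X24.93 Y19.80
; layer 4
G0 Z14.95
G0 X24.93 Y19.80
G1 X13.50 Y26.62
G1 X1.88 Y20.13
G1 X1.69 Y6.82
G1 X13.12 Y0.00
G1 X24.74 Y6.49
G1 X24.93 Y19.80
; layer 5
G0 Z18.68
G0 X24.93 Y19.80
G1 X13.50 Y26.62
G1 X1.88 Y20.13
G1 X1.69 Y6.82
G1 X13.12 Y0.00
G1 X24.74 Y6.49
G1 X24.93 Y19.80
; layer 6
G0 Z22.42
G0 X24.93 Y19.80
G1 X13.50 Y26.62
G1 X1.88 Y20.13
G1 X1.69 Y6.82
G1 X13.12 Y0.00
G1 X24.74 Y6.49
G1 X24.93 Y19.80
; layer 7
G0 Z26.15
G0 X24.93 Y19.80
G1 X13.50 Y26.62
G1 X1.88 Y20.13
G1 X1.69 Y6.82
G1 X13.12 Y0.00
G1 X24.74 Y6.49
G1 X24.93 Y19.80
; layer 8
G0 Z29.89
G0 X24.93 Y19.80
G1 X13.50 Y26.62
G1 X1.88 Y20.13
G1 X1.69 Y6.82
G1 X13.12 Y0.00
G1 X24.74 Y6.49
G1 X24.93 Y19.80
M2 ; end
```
solid part
  facet normal 0.0000 0.0000 -1.0000
    outer loop
      vertex 1.88 20.13 0.00
      vertex 13.50 26.62 0.00
      vertex 24.93 19.80 0.00
    endloop
  endfacet
  facet normal 0.0000 0.0000 -1.0000
    outer loop
      vertex 1.69 6.82 0.00
      vertex 1.88 20.13 0.00
      vertex 24.93 19.80 0.00
    endloop
  endfacet
  facet normal 0.0000 0.0000 -1.0000
    outer loop
      vertex 13.12 0.00 0.00
      vertex 1.69 6.82 0.00
      vertex 24.93 19.80 0.00
    endloop
  endfacet
  facet normal 0.0000 0.0000 -1.0000
    outer loop
      vertex 24.74 6.49 0.00
      vertex 13.12 0.00 0.00
      vertex 24.93 19.80 0.00
    endloop
  endfacet
  facet normal 0.0000 0.0000 1.0000
    outer loop
      vertex 24.93 19.80 29.89
      vertex 13.50 26.62 29.89
      vertex 1.88 20.13 29.89
    endloop
  endfacet
  facet normal 0.0000 0.0000 1.0000
    outer loop
      vertex 24.93 19.80 29.89
      vertex 1.88 20.13 29.89
      vertex 1.69 6.82 29.89
    endloop
  endfacet
  facet normal 0.0000 0.0000 1.0000
    outer loop
      vertex 24.93 19.80 29.89
      vertex 1.69 6.82 29.89
      vertex 13.12 0.00 29.89
    endloop
  endfacet
  facet normal 0.0000 0.0000 1.0000
    outer loop
      vertex 24.93 19.80 29.89
      vertex 13.12 0.00 29.89
      vertex 24.74 6.49 29.89
    endloop
  endfacet
  facet normal 0.5124 0.8587 0.0000
    outer loop
      vertex 24.93 19.80 0.00
      vertex 13.50 26.62 0.00
      vertex 13.50 26.62 29.89
    endloop
  endfacet
  facet normal 0.5124 0.8587 0.0000
    outer loop
      vertex 24.93 19.80 0.00
      vertex 13.50 26.62 29.89
      vertex 24.93 19.80 29.89
    endloop
  endfacet
  facet normal -0.4876 0.8731 0.0000
    outer loop
      vertex 13.50 26.62 0.00
      vertex 1.88 20.13 0.00
      vertex 1.88 20.13 29.89
    endloop
  endfacet
  facet normal -0.4876 0.8731 0.0000
    outer loop
      vertex 13.50 26.62 0.00
      vertex 1.88 20.13 29.89
      vertex 13.50 26.62 29.89
    endloop
  endfacet
  facet normal -0.9999 0.0143 0.0000
    outer loop
      vertex 1.88 20.13 0.00
      vertex 1.69 6.82 0.00
      vertex 1.69 6.82 29.89
    endloop
  endfacet
  facet normal -0.9999 0.0143 0.0000
    outer loop
      vertex 1.88 20.13 0.00
      vertex 1.69 6.82 29.89
      vertex 1.88 20.13 29.89
    endloop
  endfacet
  facet normal -0.5124 -0.8587 0.0000
    outer loop
      vertex 1.69 6.82 0.00
      vertex 13.12 0.00 0.00
      vertex 13.12 0.00 29.89
    endloop
  endfacet
  facet normal -0.5124 -0.8587 0.0000
    outer loop
      vertex 1.69 6.82 0.00
      vertex 13.12 0.00 29.89
      vertex 1.69 6.82 29.89
    endloop
  endfacet
  facet normal 0.4876 -0.8731 0.0000
    outer loop
      vertex 13.12 0.00 0.00
      vertex 24.74 6.49 0.00
      vertex 24.74 6.49 29.89
    endloop
  endfacet
  facet normal 0.4876 -0.8731 0.0000
    outer loop
      vertex 13.12 0.00 0.00
      vertex 24.74 6.49 29.89
      vertex 13.12 0.00 29.89
    endloop
  endfacet
  facet normal 0.9999 -0.0143 0.0000
    outer loop
      vertex 24.74 6.49 0.00
      vertex 24.93 19.80 0.00
      vertex 24.93 19.80 29.89
    endloop
  endfacet
  facet normal 0.9999 -0.0143 0.0000
    outer loop
      vertex 24.74 6.49 0.00
      vertex 24.93 19.80 29.89
      vertex 24.74 6.49 29.89
    endloop
  endfacet
endsolid part

The G0 Z moves step by Δz≈3.74 mm. Every layer's G1 loop is the same polygon, so the solid is a straight extrusion of it from z=0 to z≈29.9. Closing with flat bottom and top caps and triangulating gives 20 facets — a regular 6-sided prism (a cylinder approximated with 6 flat sides), circumscribed radius ≈ 13.3 mm, height ≈ 29.9 mm.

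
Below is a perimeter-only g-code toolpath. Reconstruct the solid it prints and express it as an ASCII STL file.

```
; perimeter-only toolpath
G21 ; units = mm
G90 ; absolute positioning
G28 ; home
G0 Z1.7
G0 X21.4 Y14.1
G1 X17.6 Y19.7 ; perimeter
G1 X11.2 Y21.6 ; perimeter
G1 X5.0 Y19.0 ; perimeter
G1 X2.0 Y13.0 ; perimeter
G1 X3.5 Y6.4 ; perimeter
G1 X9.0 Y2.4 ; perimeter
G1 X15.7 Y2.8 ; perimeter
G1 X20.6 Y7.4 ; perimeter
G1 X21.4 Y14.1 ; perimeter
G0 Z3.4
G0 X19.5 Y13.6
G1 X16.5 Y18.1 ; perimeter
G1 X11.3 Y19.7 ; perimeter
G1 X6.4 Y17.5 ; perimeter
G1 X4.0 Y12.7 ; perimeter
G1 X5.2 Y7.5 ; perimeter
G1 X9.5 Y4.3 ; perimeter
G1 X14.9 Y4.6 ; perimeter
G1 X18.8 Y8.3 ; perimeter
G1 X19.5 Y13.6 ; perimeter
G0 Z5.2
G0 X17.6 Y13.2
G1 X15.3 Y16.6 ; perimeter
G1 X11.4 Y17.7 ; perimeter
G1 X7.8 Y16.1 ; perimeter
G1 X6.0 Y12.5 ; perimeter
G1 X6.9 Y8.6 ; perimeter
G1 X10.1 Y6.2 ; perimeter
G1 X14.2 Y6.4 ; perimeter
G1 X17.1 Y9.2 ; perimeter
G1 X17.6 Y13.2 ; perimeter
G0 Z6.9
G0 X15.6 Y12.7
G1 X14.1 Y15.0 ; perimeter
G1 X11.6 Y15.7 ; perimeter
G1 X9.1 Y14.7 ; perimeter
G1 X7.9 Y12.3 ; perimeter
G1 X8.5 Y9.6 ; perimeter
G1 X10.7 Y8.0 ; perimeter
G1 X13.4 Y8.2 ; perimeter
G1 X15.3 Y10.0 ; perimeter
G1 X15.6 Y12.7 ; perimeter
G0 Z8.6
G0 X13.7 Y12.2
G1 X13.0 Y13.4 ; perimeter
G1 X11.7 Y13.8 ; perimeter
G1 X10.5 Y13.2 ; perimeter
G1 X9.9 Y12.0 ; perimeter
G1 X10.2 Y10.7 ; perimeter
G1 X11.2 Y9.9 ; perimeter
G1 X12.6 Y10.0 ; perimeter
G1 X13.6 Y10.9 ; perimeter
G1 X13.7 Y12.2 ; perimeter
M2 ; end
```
solid part
  facet normal 0.0000 0.0000 -1.0000
    outer loop
      vertex 11.1 23.6 0.0
      vertex 18.8 21.3 0.0
      vertex 23.3 14.5 0.0
    endloop
  endfacet
  facet normal 0.0000 0.0000 -1.0000
    outer loop
      vertex 3.7 20.4 0.0
      vertex 11.1 23.6 0.0
      vertex 23.3 14.5 0.0
    endloop
  endfacet
  facet normal 0.0000 0.0000 -1.0000
    outer loop
      vertex 0.1 13.2 0.0
      vertex 3.7 20.4 0.0
      vertex 23.3 14.5 0.0
    endloop
  endfacet
  facet normal 0.0000 0.0000 -1.0000
    outer loop
      vertex 1.9 5.3 0.0
      vertex 0.1 13.2 0.0
      vertex 23.3 14.5 0.0
    endloop
  endfacet
  facet normal 0.0000 0.0000 -1.0000
    outer loop
      vertex 8.4 0.5 0.0
      vertex 1.9 5.3 0.0
      vertex 23.3 14.5 0.0
    endloop
  endfacet
  facet normal 0.0000 0.0000 -1.0000
    outer loop
      vertex 16.5 1.0 0.0
      vertex 8.4 0.5 0.0
      vertex 23.3 14.5 0.0
    endloop
  endfacet
  facet normal 0.0000 0.0000 -1.0000
    outer loop
      vertex 22.3 6.5 0.0
      vertex 16.5 1.0 0.0
      vertex 23.3 14.5 0.0
    endloop
  endfacet
  facet normal 0.5678 0.3757 0.7324
    outer loop
      vertex 23.3 14.5 0.0
      vertex 18.8 21.3 0.0
      vertex 11.8 11.8 10.3
    endloop
  endfacet
  facet normal 0.1946 0.6516 0.7332
    outer loop
      vertex 18.8 21.3 0.0
      vertex 11.1 23.6 0.0
      vertex 11.8 11.8 10.3
    endloop
  endfacet
  facet normal -0.2699 0.6241 0.7333
    outer loop
      vertex 11.1 23.6 0.0
      vertex 3.7 20.4 0.0
      vertex 11.8 11.8 10.3
    endloop
  endfacet
  facet normal -0.6087 0.3043 0.7328
    outer loop
      vertex 3.7 20.4 0.0
      vertex 0.1 13.2 0.0
      vertex 11.8 11.8 10.3
    endloop
  endfacet
  facet normal -0.6633 -0.1511 0.7329
    outer loop
      vertex 0.1 13.2 0.0
      vertex 1.9 5.3 0.0
      vertex 11.8 11.8 10.3
    endloop
  endfacet
  facet normal -0.4039 -0.5469 0.7333
    outer loop
      vertex 1.9 5.3 0.0
      vertex 8.4 0.5 0.0
      vertex 11.8 11.8 10.3
    endloop
  endfacet
  facet normal 0.0420 -0.6799 0.7321
    outer loop
      vertex 8.4 0.5 0.0
      vertex 16.5 1.0 0.0
      vertex 11.8 11.8 10.3
    endloop
  endfacet
  facet normal 0.4687 -0.4943 0.7321
    outer loop
      vertex 16.5 1.0 0.0
      vertex 22.3 6.5 0.0
      vertex 11.8 11.8 10.3
    endloop
  endfacet
  facet normal 0.6757 -0.0845 0.7323
    outer loop
      vertex 22.3 6.5 0.0
      vertex 23.3 14.5 0.0
      vertex 11.8 11.8 10.3
    endloop
  endfacet
endsolid part

The G0 Z moves step by Δz≈1.7 mm. The G1 loops shrink linearly with z, so the solid tapers from its base footprint up to z≈10.3. Closing with a flat bottom cap and the tapered top and triangulating gives 16 facets — a regular 9-sided pyramid, base circumscribed radius ≈ 11.8 mm, apex at z ≈ 10.3 mm.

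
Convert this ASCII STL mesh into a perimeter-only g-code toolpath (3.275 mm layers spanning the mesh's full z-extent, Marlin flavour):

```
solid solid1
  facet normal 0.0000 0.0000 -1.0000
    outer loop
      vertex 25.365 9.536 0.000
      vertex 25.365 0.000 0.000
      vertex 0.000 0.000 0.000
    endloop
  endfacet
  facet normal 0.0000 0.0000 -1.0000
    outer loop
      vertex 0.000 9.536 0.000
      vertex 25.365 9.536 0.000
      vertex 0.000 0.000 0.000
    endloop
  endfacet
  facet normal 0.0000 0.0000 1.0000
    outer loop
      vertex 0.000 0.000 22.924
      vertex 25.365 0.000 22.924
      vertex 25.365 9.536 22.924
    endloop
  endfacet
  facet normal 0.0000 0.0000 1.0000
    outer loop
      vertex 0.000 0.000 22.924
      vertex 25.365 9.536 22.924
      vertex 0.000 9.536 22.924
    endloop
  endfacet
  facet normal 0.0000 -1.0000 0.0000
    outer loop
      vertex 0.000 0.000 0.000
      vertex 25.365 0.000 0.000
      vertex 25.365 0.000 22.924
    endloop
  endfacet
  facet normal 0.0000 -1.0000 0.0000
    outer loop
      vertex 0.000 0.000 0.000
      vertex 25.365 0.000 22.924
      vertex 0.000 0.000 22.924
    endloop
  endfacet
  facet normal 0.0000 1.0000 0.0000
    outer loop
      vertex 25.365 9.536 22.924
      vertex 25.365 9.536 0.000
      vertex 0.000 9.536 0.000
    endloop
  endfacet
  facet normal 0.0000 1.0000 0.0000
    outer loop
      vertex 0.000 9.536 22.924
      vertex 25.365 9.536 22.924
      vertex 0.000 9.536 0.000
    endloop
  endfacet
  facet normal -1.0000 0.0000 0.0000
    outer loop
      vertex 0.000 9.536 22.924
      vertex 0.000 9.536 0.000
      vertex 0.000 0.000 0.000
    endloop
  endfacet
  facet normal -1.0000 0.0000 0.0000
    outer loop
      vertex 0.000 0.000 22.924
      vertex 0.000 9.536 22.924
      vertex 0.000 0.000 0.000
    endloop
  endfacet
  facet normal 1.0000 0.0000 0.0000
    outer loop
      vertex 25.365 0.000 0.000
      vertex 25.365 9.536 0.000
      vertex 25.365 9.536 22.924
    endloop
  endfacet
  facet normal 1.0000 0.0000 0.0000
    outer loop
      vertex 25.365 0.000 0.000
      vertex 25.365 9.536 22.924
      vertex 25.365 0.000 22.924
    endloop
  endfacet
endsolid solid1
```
; perimeter-only toolpath
G21 ; units = mm
G90 ; absolute positioning
G28 ; home
; layer 1
G0 Z3.275
G0 X0.000 Y0.000
G1 X25.365 Y0.000
G1 X25.365 Y9.536
G1 X0.000 Y9.536
G1 X0.000 Y0.000
; layer 2
G0 Z6.550
G0 X0.000 Y0.000
G1 X25.365 Y0.000
G1 X25.365 Y9.536
G1 X0.000 Y9.536
G1 X0.000 Y0.000
; layer 3
G0 Z9.825
G0 X0.000 Y0.000
G1 X25.365 Y0.000
G1 X25.365 Y9.536
G1 X0.000 Y9.536
G1 X0.000 Y0.000
; layer 4
G0 Z13.099
G0 X0.000 Y0.000
G1 X25.365 Y0.000
G1 X25.365 Y9.536
G1 X0.000 Y9.536
G1 X0.000 Y0.000
; layer 5
G0 Z16.374
G0 X0.000 Y0.000
G1 X25.365 Y0.000
G1 X25.365 Y9.536
G1 X0.000 Y9.536
G1 X0.000 Y0.000
; layer 6
G0 Z19.649
G0 X0.000 Y0.000
G1 X25.365 Y0.000
G1 X25.365 Y9.536
G1 X0.000 Y9.536
G1 X0.000 Y0.000
; layer 7
G0 Z22.924
G0 X0.000 Y0.000
G1 X25.365 Y0.000
G1 X25.365 Y9.536
G1 X0.000 Y9.536
G1 X0.000 Y0.000
M2 ; end

The solid is a rectangular box, roughly 25.4 × 9.54 mm footprint and 22.9 mm tall. Slicing at Δz = 3.275 mm — 7 equal slices spanning the solid's height, so layer i sits at z = i·h/7 — gives 7 non-empty perimeters. Each is a 4-segment closed polygon; G0 lifts to the layer z and rapids to the start vertex, then G1 traces the edges.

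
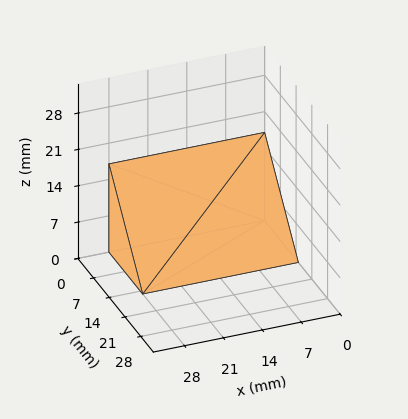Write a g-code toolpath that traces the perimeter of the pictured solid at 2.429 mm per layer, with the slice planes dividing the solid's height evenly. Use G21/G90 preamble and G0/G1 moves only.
Reading the render: the shape is a wedge (ramp): 28 × 15 mm base, rising to 17 mm along the y=0 edge and sloping linearly to z=0 at y=15 (dimensions read to the nearest mm from the axis ticks). For the g-code, the solid's height is divided into equal slices at the stated Δz and each level perimeter traced with G1 moves after a G0 lift.

; perimeter-only toolpath
G21 ; units = mm
G90 ; absolute positioning
G28 ; home
; layer 1
G0 Z2.429
G0 X0.000 Y0.000
G1 X28.000 Y0.000
G1 X28.000 Y12.857
G1 X0.000 Y12.857
G1 X0.000 Y0.000
; layer 2
G0 Z4.857
G0 X0.000 Y0.000
G1 X28.000 Y0.000
G1 X28.000 Y10.714
G1 X0.000 Y10.714
G1 X0.000 Y0.000
; layer 3
G0 Z7.286
G0 X0.000 Y0.000
G1 X28.000 Y0.000
G1 X28.000 Y8.571
G1 X0.000 Y8.571
G1 X0.000 Y0.000
; layer 4
G0 Z9.714
G0 X0.000 Y0.000
G1 X28.000 Y0.000
G1 X28.000 Y6.429
G1 X0.000 Y6.429
G1 X0.000 Y0.000
; layer 5
G0 Z12.143
G0 X0.000 Y0.000
G1 X28.000 Y0.000
G1 X28.000 Y4.286
G1 X0.000 Y4.286
G1 X0.000 Y0.000
; layer 6
G0 Z14.571
G0 X0.000 Y0.000
G1 X28.000 Y0.000
G1 X28.000 Y2.143
G1 X0.000 Y2.143
G1 X0.000 Y0.000
M2 ; end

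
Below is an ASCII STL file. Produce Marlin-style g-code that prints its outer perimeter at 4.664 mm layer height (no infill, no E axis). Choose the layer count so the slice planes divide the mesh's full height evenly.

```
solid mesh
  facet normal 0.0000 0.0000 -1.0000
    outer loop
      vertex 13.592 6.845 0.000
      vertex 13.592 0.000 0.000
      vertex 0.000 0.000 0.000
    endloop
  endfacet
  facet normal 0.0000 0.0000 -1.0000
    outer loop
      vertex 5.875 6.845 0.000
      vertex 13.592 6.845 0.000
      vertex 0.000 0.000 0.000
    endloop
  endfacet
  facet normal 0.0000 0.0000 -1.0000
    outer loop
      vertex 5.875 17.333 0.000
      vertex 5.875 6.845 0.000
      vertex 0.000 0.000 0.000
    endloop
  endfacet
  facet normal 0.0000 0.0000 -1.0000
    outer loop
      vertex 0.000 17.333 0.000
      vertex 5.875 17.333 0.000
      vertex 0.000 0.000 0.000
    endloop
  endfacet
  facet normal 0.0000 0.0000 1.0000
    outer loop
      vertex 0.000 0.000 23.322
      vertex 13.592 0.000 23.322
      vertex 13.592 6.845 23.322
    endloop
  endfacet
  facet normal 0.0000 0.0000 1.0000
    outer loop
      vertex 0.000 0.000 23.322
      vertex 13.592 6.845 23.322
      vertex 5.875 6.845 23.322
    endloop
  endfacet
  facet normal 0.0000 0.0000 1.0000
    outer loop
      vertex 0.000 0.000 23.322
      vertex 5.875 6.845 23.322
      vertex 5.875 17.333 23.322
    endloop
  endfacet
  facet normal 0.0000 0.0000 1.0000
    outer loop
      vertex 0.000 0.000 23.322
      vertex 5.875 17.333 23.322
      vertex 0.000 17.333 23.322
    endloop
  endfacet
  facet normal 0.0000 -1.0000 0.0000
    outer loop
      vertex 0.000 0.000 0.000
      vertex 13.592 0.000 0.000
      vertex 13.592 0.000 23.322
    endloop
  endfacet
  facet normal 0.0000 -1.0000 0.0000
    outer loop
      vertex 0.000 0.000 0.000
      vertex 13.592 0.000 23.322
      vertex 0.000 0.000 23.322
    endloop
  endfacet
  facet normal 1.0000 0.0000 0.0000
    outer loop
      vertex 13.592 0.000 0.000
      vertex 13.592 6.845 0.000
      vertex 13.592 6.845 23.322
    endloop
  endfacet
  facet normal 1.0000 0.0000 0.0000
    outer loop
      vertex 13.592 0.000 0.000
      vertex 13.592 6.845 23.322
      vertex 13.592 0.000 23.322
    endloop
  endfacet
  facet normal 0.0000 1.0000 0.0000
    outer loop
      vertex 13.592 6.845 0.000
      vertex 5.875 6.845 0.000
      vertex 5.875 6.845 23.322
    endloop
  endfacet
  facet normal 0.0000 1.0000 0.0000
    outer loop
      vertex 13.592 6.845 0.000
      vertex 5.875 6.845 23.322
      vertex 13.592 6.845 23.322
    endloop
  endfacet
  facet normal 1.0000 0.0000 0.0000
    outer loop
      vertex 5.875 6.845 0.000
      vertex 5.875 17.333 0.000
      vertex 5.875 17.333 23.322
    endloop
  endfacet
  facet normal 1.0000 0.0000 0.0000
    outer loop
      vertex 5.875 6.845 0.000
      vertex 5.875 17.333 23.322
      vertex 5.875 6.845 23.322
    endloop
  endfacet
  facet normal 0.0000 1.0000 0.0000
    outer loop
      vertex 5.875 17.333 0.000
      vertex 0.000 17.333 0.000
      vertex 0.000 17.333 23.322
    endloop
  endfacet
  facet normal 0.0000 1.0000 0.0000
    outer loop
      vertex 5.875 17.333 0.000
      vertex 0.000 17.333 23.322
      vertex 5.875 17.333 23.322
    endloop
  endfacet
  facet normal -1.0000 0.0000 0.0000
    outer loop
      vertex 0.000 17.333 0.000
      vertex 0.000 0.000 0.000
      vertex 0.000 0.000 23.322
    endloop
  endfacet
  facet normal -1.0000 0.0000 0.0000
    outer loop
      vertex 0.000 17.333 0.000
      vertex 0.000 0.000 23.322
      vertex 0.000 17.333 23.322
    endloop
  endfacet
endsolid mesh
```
; perimeter-only toolpath
G21 ; units = mm
G90 ; absolute positioning
G28 ; home
; layer 1
G0 Z4.664
G0 X0.000 Y0.000
G1 X13.592 Y0.000
G1 X13.592 Y6.845
G1 X5.875 Y6.845
G1 X5.875 Y17.333
G1 X0.000 Y17.333
G1 X0.000 Y0.000
; layer 2
G0 Z9.329
G0 X0.000 Y0.000
G1 X13.592 Y0.000
G1 X13.592 Y6.845
G1 X5.875 Y6.845
G1 X5.875 Y17.333
G1 X0.000 Y17.333
G1 X0.000 Y0.000
; layer 3
G0 Z13.993
G0 X0.000 Y0.000
G1 X13.592 Y0.000
G1 X13.592 Y6.845
G1 X5.875 Y6.845
G1 X5.875 Y17.333
G1 X0.000 Y17.333
G1 X0.000 Y0.000
; layer 4
G0 Z18.658
G0 X0.000 Y0.000
G1 X13.592 Y0.000
G1 X13.592 Y6.845
G1 X5.875 Y6.845
G1 X5.875 Y17.333
G1 X0.000 Y17.333
G1 X0.000 Y0.000
; layer 5
G0 Z23.322
G0 X0.000 Y0.000
G1 X13.592 Y0.000
G1 X13.592 Y6.845
G1 X5.875 Y6.845
G1 X5.875 Y17.333
G1 X0.000 Y17.333
G1 X0.000 Y0.000
M2 ; end

The solid is an L-shaped prism: outer 13.6 × 17.3 mm, arm thicknesses ≈ 6.84 mm (horizontal) and 5.88 mm (vertical), extruded 23.3 mm in z. Slicing at Δz = 4.664 mm — 5 equal slices spanning the solid's height, so layer i sits at z = i·h/5 — gives 5 non-empty perimeters. Each is a 6-segment closed polygon; G0 lifts to the layer z and rapids to the start vertex, then G1 traces the edges.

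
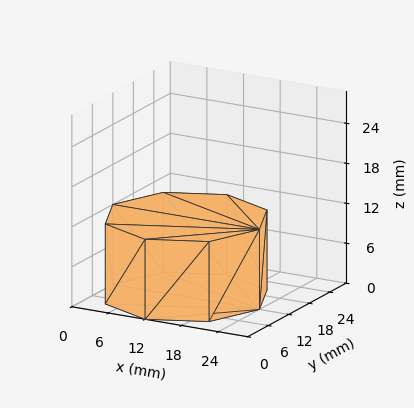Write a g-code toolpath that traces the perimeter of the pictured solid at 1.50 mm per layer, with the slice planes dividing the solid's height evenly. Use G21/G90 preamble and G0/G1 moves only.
Reading the render: the shape is a regular 8-sided prism (a cylinder approximated with 8 flat sides), circumscribed radius ≈ 12 mm, height ≈ 12 mm (dimensions read to the nearest mm from the axis ticks). For the g-code, the solid's height is divided into equal slices at the stated Δz and each level perimeter traced with G1 moves after a G0 lift.

; perimeter-only toolpath
G21 ; units = mm
G90 ; absolute positioning
G28 ; home
; layer 1
G0 Z1.50
G0 X24.00 Y12.00
G1 X20.49 Y20.49
G1 X12.00 Y24.00
G1 X3.51 Y20.49
G1 X0.00 Y12.00
G1 X3.51 Y3.51
G1 X12.00 Y0.00
G1 X20.49 Y3.51
G1 X24.00 Y12.00
; layer 2
G0 Z3.00
G0 X24.00 Y12.00
G1 X20.49 Y20.49
G1 X12.00 Y24.00
G1 X3.51 Y20.49
G1 X0.00 Y12.00
G1 X3.51 Y3.51
G1 X12.00 Y0.00
G1 X20.49 Y3.51
G1 X24.00 Y12.00
; layer 3
G0 Z4.50
G0 X24.00 Y12.00
G1 X20.49 Y20.49
G1 X12.00 Y24.00
G1 X3.51 Y20.49
G1 X0.00 Y12.00
G1 X3.51 Y3.51
G1 X12.00 Y0.00
G1 X20.49 Y3.51
G1 X24.00 Y12.00
; layer 4
G0 Z6.00
G0 X24.00 Y12.00
G1 X20.49 Y20.49
G1 X12.00 Y24.00
G1 X3.51 Y20.49
G1 X0.00 Y12.00
G1 X3.51 Y3.51
G1 X12.00 Y0.00
G1 X20.49 Y3.51
G1 X24.00 Y12.00
; layer 5
G0 Z7.50
G0 X24.00 Y12.00
G1 X20.49 Y20.49
G1 X12.00 Y24.00
G1 X3.51 Y20.49
G1 X0.00 Y12.00
G1 X3.51 Y3.51
G1 X12.00 Y0.00
G1 X20.49 Y3.51
G1 X24.00 Y12.00
; layer 6
G0 Z9.00
G0 X24.00 Y12.00
G1 X20.49 Y20.49
G1 X12.00 Y24.00
G1 X3.51 Y20.49
G1 X0.00 Y12.00
G1 X3.51 Y3.51
G1 X12.00 Y0.00
G1 X20.49 Y3.51
G1 X24.00 Y12.00
; layer 7
G0 Z10.50
G0 X24.00 Y12.00
G1 X20.49 Y20.49
G1 X12.00 Y24.00
G1 X3.51 Y20.49
G1 X0.00 Y12.00
G1 X3.51 Y3.51
G1 X12.00 Y0.00
G1 X20.49 Y3.51
G1 X24.00 Y12.00
; layer 8
G0 Z12.00
G0 X24.00 Y12.00
G1 X20.49 Y20.49
G1 X12.00 Y24.00
G1 X3.51 Y20.49
G1 X0.00 Y12.00
G1 X3.51 Y3.51
G1 X12.00 Y0.00
G1 X20.49 Y3.51
G1 X24.00 Y12.00
M2 ; end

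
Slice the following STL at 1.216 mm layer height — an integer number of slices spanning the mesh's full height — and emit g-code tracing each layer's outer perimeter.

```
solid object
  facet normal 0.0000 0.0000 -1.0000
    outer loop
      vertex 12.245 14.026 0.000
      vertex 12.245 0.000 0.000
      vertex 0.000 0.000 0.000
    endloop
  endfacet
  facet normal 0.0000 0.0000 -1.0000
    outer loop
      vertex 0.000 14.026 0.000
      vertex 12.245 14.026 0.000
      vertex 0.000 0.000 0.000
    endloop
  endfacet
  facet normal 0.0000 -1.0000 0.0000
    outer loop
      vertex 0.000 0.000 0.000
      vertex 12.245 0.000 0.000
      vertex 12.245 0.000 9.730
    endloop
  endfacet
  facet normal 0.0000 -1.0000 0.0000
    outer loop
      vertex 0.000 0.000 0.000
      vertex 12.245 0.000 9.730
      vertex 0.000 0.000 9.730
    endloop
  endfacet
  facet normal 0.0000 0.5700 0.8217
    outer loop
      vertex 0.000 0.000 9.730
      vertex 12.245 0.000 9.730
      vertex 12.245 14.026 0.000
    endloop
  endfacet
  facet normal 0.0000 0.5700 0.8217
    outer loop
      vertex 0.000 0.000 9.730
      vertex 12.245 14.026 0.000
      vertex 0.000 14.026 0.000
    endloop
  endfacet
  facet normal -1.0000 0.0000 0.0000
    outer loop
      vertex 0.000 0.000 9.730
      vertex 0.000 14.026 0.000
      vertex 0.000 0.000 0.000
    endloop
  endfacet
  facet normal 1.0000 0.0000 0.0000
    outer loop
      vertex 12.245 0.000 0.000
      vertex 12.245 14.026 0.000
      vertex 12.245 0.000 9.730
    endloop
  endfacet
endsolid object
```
; perimeter-only toolpath
G21 ; units = mm
G90 ; absolute positioning
G28 ; home
; layer 1
G0 Z1.216
G0 X0.000 Y0.000
G1 X12.245 Y0.000
G1 X12.245 Y12.273
G1 X0.000 Y12.273
G1 X0.000 Y0.000
; layer 2
G0 Z2.433
G0 X0.000 Y0.000
G1 X12.245 Y0.000
G1 X12.245 Y10.520
G1 X0.000 Y10.520
G1 X0.000 Y0.000
; layer 3
G0 Z3.649
G0 X0.000 Y0.000
G1 X12.245 Y0.000
G1 X12.245 Y8.766
G1 X0.000 Y8.766
G1 X0.000 Y0.000
; layer 4
G0 Z4.865
G0 X0.000 Y0.000
G1 X12.245 Y0.000
G1 X12.245 Y7.013
G1 X0.000 Y7.013
G1 X0.000 Y0.000
; layer 5
G0 Z6.081
G0 X0.000 Y0.000
G1 X12.245 Y0.000
G1 X12.245 Y5.260
G1 X0.000 Y5.260
G1 X0.000 Y0.000
; layer 6
G0 Z7.298
G0 X0.000 Y0.000
G1 X12.245 Y0.000
G1 X12.245 Y3.506
G1 X0.000 Y3.506
G1 X0.000 Y0.000
; layer 7
G0 Z8.514
G0 X0.000 Y0.000
G1 X12.245 Y0.000
G1 X12.245 Y1.753
G1 X0.000 Y1.753
G1 X0.000 Y0.000
M2 ; end

The solid is a wedge (ramp): 12.2 × 14 mm base, rising to 9.73 mm along the y=0 edge and sloping linearly to z=0 at y=14. Slicing at Δz = 1.216 mm — 8 equal slices spanning the solid's height, so layer i sits at z = i·h/8 — gives 7 non-empty perimeters. Each is a 4-segment closed polygon; G0 lifts to the layer z and rapids to the start vertex, then G1 traces the edges. The cross-section shrinks linearly with z (the slice at the apex is degenerate and omitted).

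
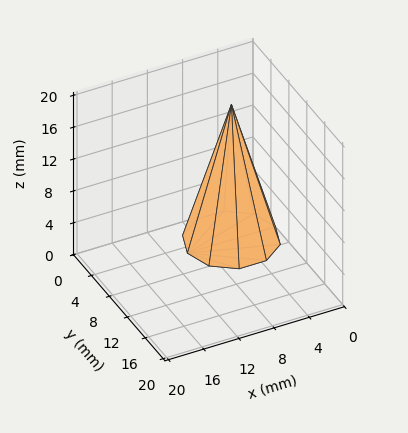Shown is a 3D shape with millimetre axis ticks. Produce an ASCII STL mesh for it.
Reading the render: the shape is a regular 10-sided pyramid, base circumscribed radius ≈ 5 mm, apex at z ≈ 17 mm (dimensions read to the nearest mm from the axis ticks). For the STL, each face is triangulated and given an outward normal.

solid part
  facet normal 0.0000 0.0000 -1.0000
    outer loop
      vertex 6.55 9.76 0.00
      vertex 9.05 7.94 0.00
      vertex 10.00 5.00 0.00
    endloop
  endfacet
  facet normal 0.0000 0.0000 -1.0000
    outer loop
      vertex 3.45 9.76 0.00
      vertex 6.55 9.76 0.00
      vertex 10.00 5.00 0.00
    endloop
  endfacet
  facet normal 0.0000 0.0000 -1.0000
    outer loop
      vertex 0.95 7.94 0.00
      vertex 3.45 9.76 0.00
      vertex 10.00 5.00 0.00
    endloop
  endfacet
  facet normal 0.0000 0.0000 -1.0000
    outer loop
      vertex 0.00 5.00 0.00
      vertex 0.95 7.94 0.00
      vertex 10.00 5.00 0.00
    endloop
  endfacet
  facet normal 0.0000 0.0000 -1.0000
    outer loop
      vertex 0.95 2.06 0.00
      vertex 0.00 5.00 0.00
      vertex 10.00 5.00 0.00
    endloop
  endfacet
  facet normal 0.0000 0.0000 -1.0000
    outer loop
      vertex 3.45 0.24 0.00
      vertex 0.95 2.06 0.00
      vertex 10.00 5.00 0.00
    endloop
  endfacet
  facet normal 0.0000 0.0000 -1.0000
    outer loop
      vertex 6.55 0.24 0.00
      vertex 3.45 0.24 0.00
      vertex 10.00 5.00 0.00
    endloop
  endfacet
  facet normal 0.0000 0.0000 -1.0000
    outer loop
      vertex 9.05 2.06 0.00
      vertex 6.55 0.24 0.00
      vertex 10.00 5.00 0.00
    endloop
  endfacet
  facet normal 0.9163 0.2961 0.2695
    outer loop
      vertex 10.00 5.00 0.00
      vertex 9.05 7.94 0.00
      vertex 5.00 5.00 17.00
    endloop
  endfacet
  facet normal 0.5668 0.7785 0.2697
    outer loop
      vertex 9.05 7.94 0.00
      vertex 6.55 9.76 0.00
      vertex 5.00 5.00 17.00
    endloop
  endfacet
  facet normal 0.0000 0.9630 0.2696
    outer loop
      vertex 6.55 9.76 0.00
      vertex 3.45 9.76 0.00
      vertex 5.00 5.00 17.00
    endloop
  endfacet
  facet normal -0.5668 0.7785 0.2697
    outer loop
      vertex 3.45 9.76 0.00
      vertex 0.95 7.94 0.00
      vertex 5.00 5.00 17.00
    endloop
  endfacet
  facet normal -0.9163 0.2961 0.2695
    outer loop
      vertex 0.95 7.94 0.00
      vertex 0.00 5.00 0.00
      vertex 5.00 5.00 17.00
    endloop
  endfacet
  facet normal -0.9163 -0.2961 0.2695
    outer loop
      vertex 0.00 5.00 0.00
      vertex 0.95 2.06 0.00
      vertex 5.00 5.00 17.00
    endloop
  endfacet
  facet normal -0.5668 -0.7785 0.2697
    outer loop
      vertex 0.95 2.06 0.00
      vertex 3.45 0.24 0.00
      vertex 5.00 5.00 17.00
    endloop
  endfacet
  facet normal 0.0000 -0.9630 0.2696
    outer loop
      vertex 3.45 0.24 0.00
      vertex 6.55 0.24 0.00
      vertex 5.00 5.00 17.00
    endloop
  endfacet
  facet normal 0.5668 -0.7785 0.2697
    outer loop
      vertex 6.55 0.24 0.00
      vertex 9.05 2.06 0.00
      vertex 5.00 5.00 17.00
    endloop
  endfacet
  facet normal 0.9163 -0.2961 0.2695
    outer loop
      vertex 9.05 2.06 0.00
      vertex 10.00 5.00 0.00
      vertex 5.00 5.00 17.00
    endloop
  endfacet
endsolid part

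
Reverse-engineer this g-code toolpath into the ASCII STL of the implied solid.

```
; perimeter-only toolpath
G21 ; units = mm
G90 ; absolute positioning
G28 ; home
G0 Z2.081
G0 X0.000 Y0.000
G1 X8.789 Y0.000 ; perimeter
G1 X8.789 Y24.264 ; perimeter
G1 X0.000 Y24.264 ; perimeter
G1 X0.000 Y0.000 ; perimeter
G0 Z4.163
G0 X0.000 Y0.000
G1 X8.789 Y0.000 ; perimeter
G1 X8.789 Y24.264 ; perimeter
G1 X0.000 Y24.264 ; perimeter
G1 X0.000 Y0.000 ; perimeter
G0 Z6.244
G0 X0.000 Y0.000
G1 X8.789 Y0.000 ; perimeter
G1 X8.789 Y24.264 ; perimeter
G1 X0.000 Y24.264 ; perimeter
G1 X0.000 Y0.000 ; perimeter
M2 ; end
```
solid part
  facet normal 0.0000 0.0000 -1.0000
    outer loop
      vertex 8.789 24.264 0.000
      vertex 8.789 0.000 0.000
      vertex 0.000 0.000 0.000
    endloop
  endfacet
  facet normal 0.0000 0.0000 -1.0000
    outer loop
      vertex 0.000 24.264 0.000
      vertex 8.789 24.264 0.000
      vertex 0.000 0.000 0.000
    endloop
  endfacet
  facet normal 0.0000 0.0000 1.0000
    outer loop
      vertex 0.000 0.000 6.244
      vertex 8.789 0.000 6.244
      vertex 8.789 24.264 6.244
    endloop
  endfacet
  facet normal 0.0000 0.0000 1.0000
    outer loop
      vertex 0.000 0.000 6.244
      vertex 8.789 24.264 6.244
      vertex 0.000 24.264 6.244
    endloop
  endfacet
  facet normal 0.0000 -1.0000 0.0000
    outer loop
      vertex 0.000 0.000 0.000
      vertex 8.789 0.000 0.000
      vertex 8.789 0.000 6.244
    endloop
  endfacet
  facet normal 0.0000 -1.0000 0.0000
    outer loop
      vertex 0.000 0.000 0.000
      vertex 8.789 0.000 6.244
      vertex 0.000 0.000 6.244
    endloop
  endfacet
  facet normal 0.0000 1.0000 0.0000
    outer loop
      vertex 8.789 24.264 6.244
      vertex 8.789 24.264 0.000
      vertex 0.000 24.264 0.000
    endloop
  endfacet
  facet normal 0.0000 1.0000 0.0000
    outer loop
      vertex 0.000 24.264 6.244
      vertex 8.789 24.264 6.244
      vertex 0.000 24.264 0.000
    endloop
  endfacet
  facet normal -1.0000 0.0000 0.0000
    outer loop
      vertex 0.000 24.264 6.244
      vertex 0.000 24.264 0.000
      vertex 0.000 0.000 0.000
    endloop
  endfacet
  facet normal -1.0000 0.0000 0.0000
    outer loop
      vertex 0.000 0.000 6.244
      vertex 0.000 24.264 6.244
      vertex 0.000 0.000 0.000
    endloop
  endfacet
  facet normal 1.0000 0.0000 0.0000
    outer loop
      vertex 8.789 0.000 0.000
      vertex 8.789 24.264 0.000
      vertex 8.789 24.264 6.244
    endloop
  endfacet
  facet normal 1.0000 0.0000 0.0000
    outer loop
      vertex 8.789 0.000 0.000
      vertex 8.789 24.264 6.244
      vertex 8.789 0.000 6.244
    endloop
  endfacet
endsolid part

The G0 Z moves step by Δz≈2.081 mm. Every layer's G1 loop is the same polygon, so the solid is a straight extrusion of it from z=0 to z≈6.24. Closing with flat bottom and top caps and triangulating gives 12 facets — a rectangular box, roughly 8.79 × 24.3 mm footprint and 6.24 mm tall.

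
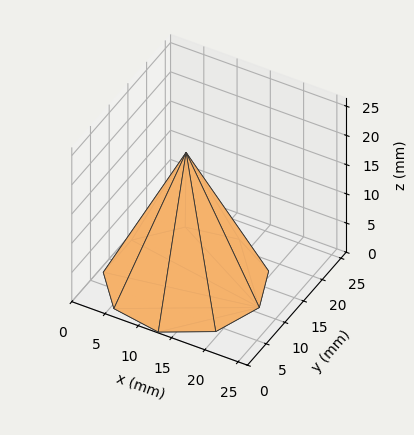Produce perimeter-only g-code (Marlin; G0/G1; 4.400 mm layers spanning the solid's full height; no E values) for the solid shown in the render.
Reading the render: the shape is a regular 9-sided pyramid, base circumscribed radius ≈ 11 mm, apex at z ≈ 22 mm (dimensions read to the nearest mm from the axis ticks). For the g-code, the solid's height is divided into equal slices at the stated Δz and each level perimeter traced with G1 moves after a G0 lift.

; perimeter-only toolpath
G21 ; units = mm
G90 ; absolute positioning
G28 ; home
; layer 1
G0 Z4.400
G0 X19.800 Y11.000
G1 X17.741 Y16.657
G1 X12.528 Y19.666
G1 X6.600 Y18.621
G1 X2.730 Y14.010
G1 X2.730 Y7.990
G1 X6.600 Y3.379
G1 X12.528 Y2.334
G1 X17.741 Y5.343
G1 X19.800 Y11.000
; layer 2
G0 Z8.800
G0 X17.600 Y11.000
G1 X16.056 Y15.243
G1 X12.146 Y17.500
G1 X7.700 Y16.716
G1 X4.798 Y13.257
G1 X4.798 Y8.743
G1 X7.700 Y5.284
G1 X12.146 Y4.500
G1 X16.056 Y6.757
G1 X17.600 Y11.000
; layer 3
G0 Z13.200
G0 X15.400 Y11.000
G1 X14.370 Y13.828
G1 X11.764 Y15.333
G1 X8.800 Y14.810
G1 X6.865 Y12.505
G1 X6.865 Y9.495
G1 X8.800 Y7.190
G1 X11.764 Y6.667
G1 X14.370 Y8.172
G1 X15.400 Y11.000
; layer 4
G0 Z17.600
G0 X13.200 Y11.000
G1 X12.685 Y12.414
G1 X11.382 Y13.167
G1 X9.900 Y12.905
G1 X8.933 Y11.752
G1 X8.933 Y10.248
G1 X9.900 Y9.095
G1 X11.382 Y8.833
G1 X12.685 Y9.586
G1 X13.200 Y11.000
M2 ; end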